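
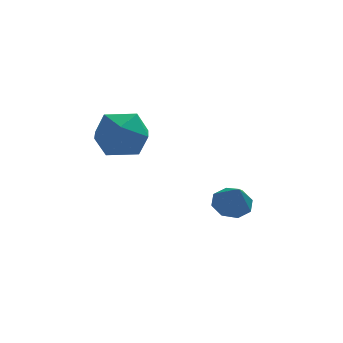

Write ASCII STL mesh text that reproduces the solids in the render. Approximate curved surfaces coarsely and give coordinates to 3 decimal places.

solid 
facet normal 0.029 0.535 0.845
outer loop
vertex -0.018 -2.555 2.073
vertex -0.625 -3.26 2.54
vertex 0.41 -3.363 2.57
endloop
endfacet
facet normal 0.628 0.621 0.468
outer loop
vertex -0.018 -2.555 2.073
vertex 0.41 -3.363 2.57
vertex 0.791 -3.056 1.652
endloop
endfacet
facet normal 0.451 0.875 -0.174
outer loop
vertex -0.018 -2.555 2.073
vertex 0.791 -3.056 1.652
vertex -0.009 -2.763 1.053
endloop
endfacet
facet normal -0.259 0.946 -0.195
outer loop
vertex -0.018 -2.555 2.073
vertex -0.009 -2.763 1.053
vertex -0.884 -2.889 1.602
endloop
endfacet
facet normal -0.520 0.735 0.434
outer loop
vertex -0.018 -2.555 2.073
vertex -0.884 -2.889 1.602
vertex -0.625 -3.26 2.54
endloop
endfacet
facet normal 0.926 -0.021 0.377
outer loop
vertex 0.791 -3.056 1.652
vertex 0.41 -3.363 2.57
vertex 0.684 -4.071 1.858
endloop
endfacet
facet normal -0.045 -0.161 0.986
outer loop
vertex 0.41 -3.363 2.57
vertex -0.625 -3.26 2.54
vertex -0.191 -4.197 2.407
endloop
endfacet
facet normal -0.932 0.164 0.322
outer loop
vertex -0.625 -3.26 2.54
vertex -0.884 -2.889 1.602
vertex -0.991 -3.904 1.808
endloop
endfacet
facet normal -0.510 0.504 -0.697
outer loop
vertex -0.884 -2.889 1.602
vertex -0.009 -2.763 1.053
vertex -0.61 -3.597 0.89
endloop
endfacet
facet normal 0.639 0.390 -0.663
outer loop
vertex -0.009 -2.763 1.053
vertex 0.791 -3.056 1.652
vertex 0.425 -3.7 0.92
endloop
endfacet
facet normal 0.259 -0.946 0.195
outer loop
vertex -0.182 -4.405 1.387
vertex 0.684 -4.071 1.858
vertex -0.191 -4.197 2.407
endloop
endfacet
facet normal -0.451 -0.875 0.174
outer loop
vertex -0.182 -4.405 1.387
vertex -0.191 -4.197 2.407
vertex -0.991 -3.904 1.808
endloop
endfacet
facet normal -0.628 -0.621 -0.468
outer loop
vertex -0.182 -4.405 1.387
vertex -0.991 -3.904 1.808
vertex -0.61 -3.597 0.89
endloop
endfacet
facet normal -0.029 -0.535 -0.845
outer loop
vertex -0.182 -4.405 1.387
vertex -0.61 -3.597 0.89
vertex 0.425 -3.7 0.92
endloop
endfacet
facet normal 0.520 -0.735 -0.434
outer loop
vertex -0.182 -4.405 1.387
vertex 0.425 -3.7 0.92
vertex 0.684 -4.071 1.858
endloop
endfacet
facet normal 0.510 -0.504 0.697
outer loop
vertex -0.191 -4.197 2.407
vertex 0.684 -4.071 1.858
vertex 0.41 -3.363 2.57
endloop
endfacet
facet normal -0.639 -0.390 0.663
outer loop
vertex -0.991 -3.904 1.808
vertex -0.191 -4.197 2.407
vertex -0.625 -3.26 2.54
endloop
endfacet
facet normal -0.926 0.021 -0.377
outer loop
vertex -0.61 -3.597 0.89
vertex -0.991 -3.904 1.808
vertex -0.884 -2.889 1.602
endloop
endfacet
facet normal 0.045 0.161 -0.986
outer loop
vertex 0.425 -3.7 0.92
vertex -0.61 -3.597 0.89
vertex -0.009 -2.763 1.053
endloop
endfacet
facet normal 0.932 -0.164 -0.322
outer loop
vertex 0.684 -4.071 1.858
vertex 0.425 -3.7 0.92
vertex 0.791 -3.056 1.652
endloop
endfacet
facet normal -0.088 0.568 -0.819
outer loop
vertex 4.264 -2.316 -2.706
vertex 3.685 -1.996 -2.422
vertex 4.394 -1.869 -2.41
endloop
endfacet
facet normal 0.896 -0.395 0.204
outer loop
vertex 4.264 -2.316 -2.706
vertex 4.394 -1.869 -2.41
vertex 3.795 -2.704 -1.398
endloop
endfacet
facet normal -0.087 0.566 -0.820
outer loop
vertex 4.394 -1.869 -2.41
vertex 3.685 -1.996 -2.422
vertex 4.108 -1.496 -2.122
endloop
endfacet
facet normal 0.792 0.150 0.592
outer loop
vertex 4.394 -1.869 -2.41
vertex 4.108 -1.496 -2.122
vertex 3.795 -2.704 -1.398
endloop
endfacet
facet normal -0.089 0.567 -0.819
outer loop
vertex 4.108 -1.496 -2.122
vertex 3.685 -1.996 -2.422
vertex 3.575 -1.416 -2.009
endloop
endfacet
facet normal 0.249 0.449 0.858
outer loop
vertex 4.108 -1.496 -2.122
vertex 3.575 -1.416 -2.009
vertex 3.795 -2.704 -1.398
endloop
endfacet
facet normal -0.088 0.567 -0.819
outer loop
vertex 3.575 -1.416 -2.009
vertex 3.685 -1.996 -2.422
vertex 3.106 -1.675 -2.138
endloop
endfacet
facet normal -0.416 0.331 0.847
outer loop
vertex 3.575 -1.416 -2.009
vertex 3.106 -1.675 -2.138
vertex 3.795 -2.704 -1.398
endloop
endfacet
facet normal -0.087 0.567 -0.819
outer loop
vertex 3.106 -1.675 -2.138
vertex 3.685 -1.996 -2.422
vertex 2.976 -2.122 -2.434
endloop
endfacet
facet normal -0.813 -0.138 0.565
outer loop
vertex 3.106 -1.675 -2.138
vertex 2.976 -2.122 -2.434
vertex 3.795 -2.704 -1.398
endloop
endfacet
facet normal -0.087 0.566 -0.820
outer loop
vertex 2.976 -2.122 -2.434
vertex 3.685 -1.996 -2.422
vertex 3.262 -2.495 -2.722
endloop
endfacet
facet normal -0.710 -0.682 0.178
outer loop
vertex 2.976 -2.122 -2.434
vertex 3.262 -2.495 -2.722
vertex 3.795 -2.704 -1.398
endloop
endfacet
facet normal -0.088 0.567 -0.819
outer loop
vertex 3.262 -2.495 -2.722
vertex 3.685 -1.996 -2.422
vertex 3.796 -2.575 -2.835
endloop
endfacet
facet normal -0.166 -0.982 -0.088
outer loop
vertex 3.262 -2.495 -2.722
vertex 3.796 -2.575 -2.835
vertex 3.795 -2.704 -1.398
endloop
endfacet
facet normal -0.088 0.567 -0.819
outer loop
vertex 3.796 -2.575 -2.835
vertex 3.685 -1.996 -2.422
vertex 4.264 -2.316 -2.706
endloop
endfacet
facet normal 0.499 -0.863 -0.077
outer loop
vertex 3.796 -2.575 -2.835
vertex 4.264 -2.316 -2.706
vertex 3.795 -2.704 -1.398
endloop
endfacet

endsolid


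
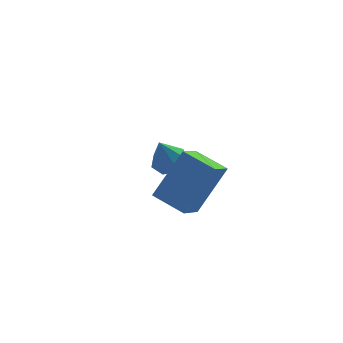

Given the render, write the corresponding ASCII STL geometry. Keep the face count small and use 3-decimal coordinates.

solid 
facet normal -0.629 -0.327 -0.705
outer loop
vertex -4.489 -1.56 1.746
vertex -5.258 -0.606 1.99
vertex -3.763 -0.709 0.703
endloop
endfacet
facet normal 0.615 -0.764 -0.195
outer loop
vertex -2.542 -0.074 2.07
vertex -4.489 -1.56 1.746
vertex -3.763 -0.709 0.703
endloop
endfacet
facet normal -0.629 -0.327 -0.705
outer loop
vertex -3.763 -0.709 0.703
vertex -5.258 -0.606 1.99
vertex -4.533 0.246 0.947
endloop
endfacet
facet normal 0.474 0.557 -0.682
outer loop
vertex -4.533 0.246 0.947
vertex -2.542 -0.074 2.07
vertex -3.763 -0.709 0.703
endloop
endfacet
facet normal -0.474 -0.557 0.682
outer loop
vertex -4.489 -1.56 1.746
vertex -4.037 0.029 3.357
vertex -5.258 -0.606 1.99
endloop
endfacet
facet normal 0.615 -0.764 -0.196
outer loop
vertex -3.267 -0.926 3.113
vertex -4.489 -1.56 1.746
vertex -2.542 -0.074 2.07
endloop
endfacet
facet normal -0.474 -0.557 0.682
outer loop
vertex -3.267 -0.926 3.113
vertex -4.037 0.029 3.357
vertex -4.489 -1.56 1.746
endloop
endfacet
facet normal -0.616 0.763 0.195
outer loop
vertex -5.258 -0.606 1.99
vertex -4.037 0.029 3.357
vertex -4.533 0.246 0.947
endloop
endfacet
facet normal 0.474 0.557 -0.682
outer loop
vertex -3.311 0.88 2.314
vertex -2.542 -0.074 2.07
vertex -4.533 0.246 0.947
endloop
endfacet
facet normal -0.615 0.764 0.195
outer loop
vertex -4.533 0.246 0.947
vertex -4.037 0.029 3.357
vertex -3.311 0.88 2.314
endloop
endfacet
facet normal 0.629 0.327 0.705
outer loop
vertex -3.311 0.88 2.314
vertex -3.267 -0.926 3.113
vertex -2.542 -0.074 2.07
endloop
endfacet
facet normal 0.629 0.327 0.705
outer loop
vertex -4.037 0.029 3.357
vertex -3.267 -0.926 3.113
vertex -3.311 0.88 2.314
endloop
endfacet
facet normal 0.302 0.085 -0.950
outer loop
vertex -2.901 3.042 -0.417
vertex -3.488 3.347 -0.576
vertex -2.907 3.63 -0.366
endloop
endfacet
facet normal 0.742 -0.050 0.669
outer loop
vertex -2.901 3.042 -0.417
vertex -2.907 3.63 -0.366
vertex -3.892 3.233 0.696
endloop
endfacet
facet normal 0.302 0.084 -0.949
outer loop
vertex -2.907 3.63 -0.366
vertex -3.488 3.347 -0.576
vertex -3.35 4.005 -0.474
endloop
endfacet
facet normal 0.409 0.663 0.627
outer loop
vertex -2.907 3.63 -0.366
vertex -3.35 4.005 -0.474
vertex -3.892 3.233 0.696
endloop
endfacet
facet normal 0.301 0.084 -0.950
outer loop
vertex -3.35 4.005 -0.474
vertex -3.488 3.347 -0.576
vertex -3.897 3.884 -0.658
endloop
endfacet
facet normal -0.326 0.851 0.411
outer loop
vertex -3.35 4.005 -0.474
vertex -3.897 3.884 -0.658
vertex -3.892 3.233 0.696
endloop
endfacet
facet normal 0.302 0.085 -0.950
outer loop
vertex -3.897 3.884 -0.658
vertex -3.488 3.347 -0.576
vertex -4.136 3.359 -0.781
endloop
endfacet
facet normal -0.910 0.372 0.182
outer loop
vertex -3.897 3.884 -0.658
vertex -4.136 3.359 -0.781
vertex -3.892 3.233 0.696
endloop
endfacet
facet normal 0.302 0.085 -0.950
outer loop
vertex -4.136 3.359 -0.781
vertex -3.488 3.347 -0.576
vertex -3.888 2.825 -0.75
endloop
endfacet
facet normal -0.904 -0.413 0.114
outer loop
vertex -4.136 3.359 -0.781
vertex -3.888 2.825 -0.75
vertex -3.892 3.233 0.696
endloop
endfacet
facet normal 0.302 0.085 -0.950
outer loop
vertex -3.888 2.825 -0.75
vertex -3.488 3.347 -0.576
vertex -3.338 2.684 -0.588
endloop
endfacet
facet normal -0.310 -0.915 0.257
outer loop
vertex -3.888 2.825 -0.75
vertex -3.338 2.684 -0.588
vertex -3.892 3.233 0.696
endloop
endfacet
facet normal 0.302 0.085 -0.950
outer loop
vertex -3.338 2.684 -0.588
vertex -3.488 3.347 -0.576
vertex -2.901 3.042 -0.417
endloop
endfacet
facet normal 0.421 -0.754 0.504
outer loop
vertex -3.338 2.684 -0.588
vertex -2.901 3.042 -0.417
vertex -3.892 3.233 0.696
endloop
endfacet

endsolid


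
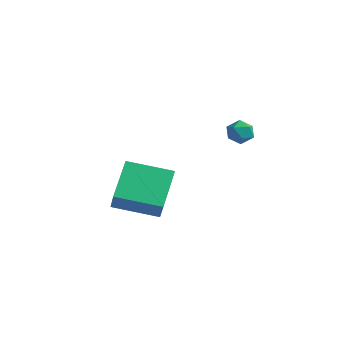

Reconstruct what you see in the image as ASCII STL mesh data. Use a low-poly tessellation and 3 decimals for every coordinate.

solid 
facet normal -0.165 0.976 -0.143
outer loop
vertex -1.861 3.78 -1.06
vertex -2.315 3.774 -0.578
vertex -1.681 3.902 -0.435
endloop
endfacet
facet normal 0.510 0.805 -0.304
outer loop
vertex -1.861 3.78 -1.06
vertex -1.681 3.902 -0.435
vertex -1.303 3.517 -0.82
endloop
endfacet
facet normal 0.495 0.307 -0.813
outer loop
vertex -1.861 3.78 -1.06
vertex -1.303 3.517 -0.82
vertex -1.703 3.153 -1.201
endloop
endfacet
facet normal -0.187 0.170 -0.967
outer loop
vertex -1.861 3.78 -1.06
vertex -1.703 3.153 -1.201
vertex -2.329 3.311 -1.052
endloop
endfacet
facet normal -0.595 0.584 -0.553
outer loop
vertex -1.861 3.78 -1.06
vertex -2.329 3.311 -1.052
vertex -2.315 3.774 -0.578
endloop
endfacet
facet normal 0.809 0.518 0.276
outer loop
vertex -1.303 3.517 -0.82
vertex -1.681 3.902 -0.435
vertex -1.411 3.349 -0.188
endloop
endfacet
facet normal -0.282 0.794 0.539
outer loop
vertex -1.681 3.902 -0.435
vertex -2.315 3.774 -0.578
vertex -2.037 3.507 -0.039
endloop
endfacet
facet normal -0.979 0.158 -0.125
outer loop
vertex -2.315 3.774 -0.578
vertex -2.329 3.311 -1.052
vertex -2.437 3.143 -0.42
endloop
endfacet
facet normal -0.319 -0.512 -0.798
outer loop
vertex -2.329 3.311 -1.052
vertex -1.703 3.153 -1.201
vertex -2.059 2.758 -0.805
endloop
endfacet
facet normal 0.785 -0.289 -0.548
outer loop
vertex -1.703 3.153 -1.201
vertex -1.303 3.517 -0.82
vertex -1.425 2.886 -0.662
endloop
endfacet
facet normal 0.187 -0.170 0.967
outer loop
vertex -1.879 2.88 -0.18
vertex -1.411 3.349 -0.188
vertex -2.037 3.507 -0.039
endloop
endfacet
facet normal -0.495 -0.307 0.813
outer loop
vertex -1.879 2.88 -0.18
vertex -2.037 3.507 -0.039
vertex -2.437 3.143 -0.42
endloop
endfacet
facet normal -0.510 -0.805 0.304
outer loop
vertex -1.879 2.88 -0.18
vertex -2.437 3.143 -0.42
vertex -2.059 2.758 -0.805
endloop
endfacet
facet normal 0.165 -0.976 0.143
outer loop
vertex -1.879 2.88 -0.18
vertex -2.059 2.758 -0.805
vertex -1.425 2.886 -0.662
endloop
endfacet
facet normal 0.595 -0.584 0.553
outer loop
vertex -1.879 2.88 -0.18
vertex -1.425 2.886 -0.662
vertex -1.411 3.349 -0.188
endloop
endfacet
facet normal 0.319 0.512 0.798
outer loop
vertex -2.037 3.507 -0.039
vertex -1.411 3.349 -0.188
vertex -1.681 3.902 -0.435
endloop
endfacet
facet normal -0.785 0.289 0.548
outer loop
vertex -2.437 3.143 -0.42
vertex -2.037 3.507 -0.039
vertex -2.315 3.774 -0.578
endloop
endfacet
facet normal -0.809 -0.518 -0.276
outer loop
vertex -2.059 2.758 -0.805
vertex -2.437 3.143 -0.42
vertex -2.329 3.311 -1.052
endloop
endfacet
facet normal 0.282 -0.794 -0.539
outer loop
vertex -1.425 2.886 -0.662
vertex -2.059 2.758 -0.805
vertex -1.703 3.153 -1.201
endloop
endfacet
facet normal 0.979 -0.158 0.125
outer loop
vertex -1.411 3.349 -0.188
vertex -1.425 2.886 -0.662
vertex -1.303 3.517 -0.82
endloop
endfacet
facet normal -0.446 0.371 -0.814
outer loop
vertex -4.646 -0.875 -2.107
vertex -2.956 0.176 -2.553
vertex -3.952 -2.459 -3.209
endloop
endfacet
facet normal -0.829 -0.515 0.218
outer loop
vertex -3.404 -2.916 -2.207
vertex -4.646 -0.875 -2.107
vertex -3.952 -2.459 -3.209
endloop
endfacet
facet normal -0.446 0.371 -0.814
outer loop
vertex -3.952 -2.459 -3.209
vertex -2.956 0.176 -2.553
vertex -2.262 -1.408 -3.655
endloop
endfacet
facet normal 0.339 -0.772 -0.537
outer loop
vertex -2.262 -1.408 -3.655
vertex -3.404 -2.916 -2.207
vertex -3.952 -2.459 -3.209
endloop
endfacet
facet normal -0.339 0.772 0.537
outer loop
vertex -4.646 -0.875 -2.107
vertex -2.408 -0.281 -1.551
vertex -2.956 0.176 -2.553
endloop
endfacet
facet normal -0.829 -0.515 0.218
outer loop
vertex -4.098 -1.332 -1.105
vertex -4.646 -0.875 -2.107
vertex -3.404 -2.916 -2.207
endloop
endfacet
facet normal -0.339 0.772 0.537
outer loop
vertex -4.098 -1.332 -1.105
vertex -2.408 -0.281 -1.551
vertex -4.646 -0.875 -2.107
endloop
endfacet
facet normal 0.829 0.515 -0.218
outer loop
vertex -2.956 0.176 -2.553
vertex -2.408 -0.281 -1.551
vertex -2.262 -1.408 -3.655
endloop
endfacet
facet normal 0.339 -0.772 -0.537
outer loop
vertex -1.714 -1.865 -2.653
vertex -3.404 -2.916 -2.207
vertex -2.262 -1.408 -3.655
endloop
endfacet
facet normal 0.829 0.515 -0.218
outer loop
vertex -2.262 -1.408 -3.655
vertex -2.408 -0.281 -1.551
vertex -1.714 -1.865 -2.653
endloop
endfacet
facet normal 0.446 -0.371 0.814
outer loop
vertex -1.714 -1.865 -2.653
vertex -4.098 -1.332 -1.105
vertex -3.404 -2.916 -2.207
endloop
endfacet
facet normal 0.446 -0.371 0.814
outer loop
vertex -2.408 -0.281 -1.551
vertex -4.098 -1.332 -1.105
vertex -1.714 -1.865 -2.653
endloop
endfacet

endsolid


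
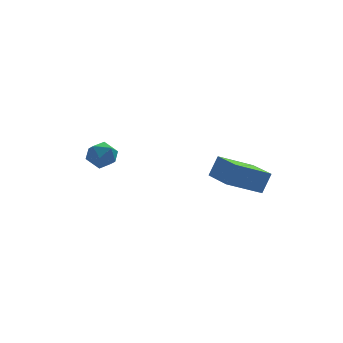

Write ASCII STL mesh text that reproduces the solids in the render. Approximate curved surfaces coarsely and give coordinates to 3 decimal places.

solid 
facet normal -0.891 0.194 0.412
outer loop
vertex -3.588 3.671 -3.079
vertex -3.873 2.941 -3.352
vertex -3.516 2.993 -2.604
endloop
endfacet
facet normal -0.366 0.508 0.780
outer loop
vertex -3.588 3.671 -3.079
vertex -3.516 2.993 -2.604
vertex -2.885 3.531 -2.658
endloop
endfacet
facet normal -0.014 0.941 0.337
outer loop
vertex -3.588 3.671 -3.079
vertex -2.885 3.531 -2.658
vertex -2.853 3.811 -3.439
endloop
endfacet
facet normal -0.321 0.896 -0.306
outer loop
vertex -3.588 3.671 -3.079
vertex -2.853 3.811 -3.439
vertex -3.463 3.446 -3.868
endloop
endfacet
facet normal -0.862 0.434 -0.260
outer loop
vertex -3.588 3.671 -3.079
vertex -3.463 3.446 -3.868
vertex -3.873 2.941 -3.352
endloop
endfacet
facet normal 0.086 -0.001 0.996
outer loop
vertex -2.885 3.531 -2.658
vertex -3.516 2.993 -2.604
vertex -2.737 2.714 -2.672
endloop
endfacet
facet normal -0.763 -0.508 0.399
outer loop
vertex -3.516 2.993 -2.604
vertex -3.873 2.941 -3.352
vertex -3.347 2.349 -3.101
endloop
endfacet
facet normal -0.718 -0.118 -0.686
outer loop
vertex -3.873 2.941 -3.352
vertex -3.463 3.446 -3.868
vertex -3.315 2.629 -3.882
endloop
endfacet
facet normal 0.159 0.629 -0.761
outer loop
vertex -3.463 3.446 -3.868
vertex -2.853 3.811 -3.439
vertex -2.684 3.167 -3.936
endloop
endfacet
facet normal 0.656 0.701 0.278
outer loop
vertex -2.853 3.811 -3.439
vertex -2.885 3.531 -2.658
vertex -2.327 3.219 -3.188
endloop
endfacet
facet normal 0.321 -0.896 0.306
outer loop
vertex -2.612 2.489 -3.461
vertex -2.737 2.714 -2.672
vertex -3.347 2.349 -3.101
endloop
endfacet
facet normal 0.014 -0.941 -0.337
outer loop
vertex -2.612 2.489 -3.461
vertex -3.347 2.349 -3.101
vertex -3.315 2.629 -3.882
endloop
endfacet
facet normal 0.366 -0.508 -0.780
outer loop
vertex -2.612 2.489 -3.461
vertex -3.315 2.629 -3.882
vertex -2.684 3.167 -3.936
endloop
endfacet
facet normal 0.891 -0.194 -0.412
outer loop
vertex -2.612 2.489 -3.461
vertex -2.684 3.167 -3.936
vertex -2.327 3.219 -3.188
endloop
endfacet
facet normal 0.862 -0.434 0.260
outer loop
vertex -2.612 2.489 -3.461
vertex -2.327 3.219 -3.188
vertex -2.737 2.714 -2.672
endloop
endfacet
facet normal -0.159 -0.629 0.761
outer loop
vertex -3.347 2.349 -3.101
vertex -2.737 2.714 -2.672
vertex -3.516 2.993 -2.604
endloop
endfacet
facet normal -0.656 -0.701 -0.278
outer loop
vertex -3.315 2.629 -3.882
vertex -3.347 2.349 -3.101
vertex -3.873 2.941 -3.352
endloop
endfacet
facet normal -0.086 0.001 -0.996
outer loop
vertex -2.684 3.167 -3.936
vertex -3.315 2.629 -3.882
vertex -3.463 3.446 -3.868
endloop
endfacet
facet normal 0.763 0.508 -0.399
outer loop
vertex -2.327 3.219 -3.188
vertex -2.684 3.167 -3.936
vertex -2.853 3.811 -3.439
endloop
endfacet
facet normal 0.718 0.118 0.686
outer loop
vertex -2.737 2.714 -2.672
vertex -2.327 3.219 -3.188
vertex -2.885 3.531 -2.658
endloop
endfacet
facet normal -0.890 -0.080 0.449
outer loop
vertex 1.932 -1.314 -2.351
vertex 1.623 0.455 -2.647
vertex 1.446 -1.568 -3.361
endloop
endfacet
facet normal 0.170 -0.972 0.163
outer loop
vertex 3.137 -1.415 -4.213
vertex 1.932 -1.314 -2.351
vertex 1.446 -1.568 -3.361
endloop
endfacet
facet normal -0.890 -0.080 0.449
outer loop
vertex 1.446 -1.568 -3.361
vertex 1.623 0.455 -2.647
vertex 1.137 0.201 -3.657
endloop
endfacet
facet normal -0.423 -0.221 -0.879
outer loop
vertex 1.137 0.201 -3.657
vertex 3.137 -1.415 -4.213
vertex 1.446 -1.568 -3.361
endloop
endfacet
facet normal 0.423 0.221 0.879
outer loop
vertex 1.932 -1.314 -2.351
vertex 3.314 0.608 -3.499
vertex 1.623 0.455 -2.647
endloop
endfacet
facet normal 0.170 -0.972 0.163
outer loop
vertex 3.623 -1.161 -3.203
vertex 1.932 -1.314 -2.351
vertex 3.137 -1.415 -4.213
endloop
endfacet
facet normal 0.423 0.221 0.879
outer loop
vertex 3.623 -1.161 -3.203
vertex 3.314 0.608 -3.499
vertex 1.932 -1.314 -2.351
endloop
endfacet
facet normal -0.170 0.972 -0.163
outer loop
vertex 1.623 0.455 -2.647
vertex 3.314 0.608 -3.499
vertex 1.137 0.201 -3.657
endloop
endfacet
facet normal -0.423 -0.221 -0.879
outer loop
vertex 2.828 0.354 -4.509
vertex 3.137 -1.415 -4.213
vertex 1.137 0.201 -3.657
endloop
endfacet
facet normal -0.170 0.972 -0.163
outer loop
vertex 1.137 0.201 -3.657
vertex 3.314 0.608 -3.499
vertex 2.828 0.354 -4.509
endloop
endfacet
facet normal 0.890 0.080 -0.449
outer loop
vertex 2.828 0.354 -4.509
vertex 3.623 -1.161 -3.203
vertex 3.137 -1.415 -4.213
endloop
endfacet
facet normal 0.890 0.080 -0.449
outer loop
vertex 3.314 0.608 -3.499
vertex 3.623 -1.161 -3.203
vertex 2.828 0.354 -4.509
endloop
endfacet

endsolid


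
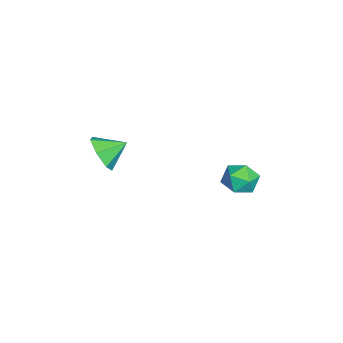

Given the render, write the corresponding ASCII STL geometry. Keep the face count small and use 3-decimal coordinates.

solid 
facet normal 0.246 -0.866 -0.435
outer loop
vertex -0.839 -1.418 1.722
vertex -1.197 -1.848 2.375
vertex -1.563 -1.584 1.643
endloop
endfacet
facet normal -0.147 0.868 -0.473
outer loop
vertex -0.839 -1.418 1.722
vertex -1.563 -1.584 1.643
vertex -1.463 -0.912 2.845
endloop
endfacet
facet normal 0.245 -0.866 -0.435
outer loop
vertex -1.563 -1.584 1.643
vertex -1.197 -1.848 2.375
vertex -2.011 -1.948 2.115
endloop
endfacet
facet normal -0.761 0.591 -0.267
outer loop
vertex -1.563 -1.584 1.643
vertex -2.011 -1.948 2.115
vertex -1.463 -0.912 2.845
endloop
endfacet
facet normal 0.245 -0.867 -0.434
outer loop
vertex -2.011 -1.948 2.115
vertex -1.197 -1.848 2.375
vertex -1.847 -2.237 2.784
endloop
endfacet
facet normal -0.910 0.249 0.331
outer loop
vertex -2.011 -1.948 2.115
vertex -1.847 -2.237 2.784
vertex -1.463 -0.912 2.845
endloop
endfacet
facet normal 0.245 -0.866 -0.435
outer loop
vertex -1.847 -2.237 2.784
vertex -1.197 -1.848 2.375
vertex -1.193 -2.233 3.144
endloop
endfacet
facet normal -0.480 0.099 0.871
outer loop
vertex -1.847 -2.237 2.784
vertex -1.193 -2.233 3.144
vertex -1.463 -0.912 2.845
endloop
endfacet
facet normal 0.246 -0.866 -0.435
outer loop
vertex -1.193 -2.233 3.144
vertex -1.197 -1.848 2.375
vertex -0.543 -1.939 2.926
endloop
endfacet
facet normal 0.202 0.255 0.946
outer loop
vertex -1.193 -2.233 3.144
vertex -0.543 -1.939 2.926
vertex -1.463 -0.912 2.845
endloop
endfacet
facet normal 0.246 -0.866 -0.435
outer loop
vertex -0.543 -1.939 2.926
vertex -1.197 -1.848 2.375
vertex -0.386 -1.576 2.293
endloop
endfacet
facet normal 0.626 0.600 0.499
outer loop
vertex -0.543 -1.939 2.926
vertex -0.386 -1.576 2.293
vertex -1.463 -0.912 2.845
endloop
endfacet
facet normal 0.246 -0.866 -0.435
outer loop
vertex -0.386 -1.576 2.293
vertex -1.197 -1.848 2.375
vertex -0.839 -1.418 1.722
endloop
endfacet
facet normal 0.470 0.873 -0.132
outer loop
vertex -0.386 -1.576 2.293
vertex -0.839 -1.418 1.722
vertex -1.463 -0.912 2.845
endloop
endfacet
facet normal -0.509 0.637 0.579
outer loop
vertex -2.426 3.99 0.397
vertex -3.015 3.454 0.469
vertex -2.412 3.458 0.994
endloop
endfacet
facet normal 0.193 0.735 0.650
outer loop
vertex -2.426 3.99 0.397
vertex -2.412 3.458 0.994
vertex -1.741 3.632 0.598
endloop
endfacet
facet normal 0.462 0.887 0.007
outer loop
vertex -2.426 3.99 0.397
vertex -1.741 3.632 0.598
vertex -1.928 3.735 -0.172
endloop
endfacet
facet normal -0.076 0.883 -0.463
outer loop
vertex -2.426 3.99 0.397
vertex -1.928 3.735 -0.172
vertex -2.715 3.625 -0.252
endloop
endfacet
facet normal -0.676 0.729 -0.109
outer loop
vertex -2.426 3.99 0.397
vertex -2.715 3.625 -0.252
vertex -3.015 3.454 0.469
endloop
endfacet
facet normal 0.482 0.118 0.868
outer loop
vertex -1.741 3.632 0.598
vertex -2.412 3.458 0.994
vertex -1.905 2.875 0.792
endloop
endfacet
facet normal -0.656 -0.042 0.754
outer loop
vertex -2.412 3.458 0.994
vertex -3.015 3.454 0.469
vertex -2.692 2.765 0.712
endloop
endfacet
facet normal -0.927 0.109 -0.360
outer loop
vertex -3.015 3.454 0.469
vertex -2.715 3.625 -0.252
vertex -2.879 2.868 -0.058
endloop
endfacet
facet normal 0.044 0.361 -0.931
outer loop
vertex -2.715 3.625 -0.252
vertex -1.928 3.735 -0.172
vertex -2.208 3.042 -0.454
endloop
endfacet
facet normal 0.914 0.367 -0.173
outer loop
vertex -1.928 3.735 -0.172
vertex -1.741 3.632 0.598
vertex -1.605 3.046 0.071
endloop
endfacet
facet normal 0.076 -0.883 0.463
outer loop
vertex -2.194 2.51 0.143
vertex -1.905 2.875 0.792
vertex -2.692 2.765 0.712
endloop
endfacet
facet normal -0.462 -0.887 -0.007
outer loop
vertex -2.194 2.51 0.143
vertex -2.692 2.765 0.712
vertex -2.879 2.868 -0.058
endloop
endfacet
facet normal -0.193 -0.735 -0.650
outer loop
vertex -2.194 2.51 0.143
vertex -2.879 2.868 -0.058
vertex -2.208 3.042 -0.454
endloop
endfacet
facet normal 0.509 -0.637 -0.579
outer loop
vertex -2.194 2.51 0.143
vertex -2.208 3.042 -0.454
vertex -1.605 3.046 0.071
endloop
endfacet
facet normal 0.676 -0.729 0.109
outer loop
vertex -2.194 2.51 0.143
vertex -1.605 3.046 0.071
vertex -1.905 2.875 0.792
endloop
endfacet
facet normal -0.044 -0.361 0.931
outer loop
vertex -2.692 2.765 0.712
vertex -1.905 2.875 0.792
vertex -2.412 3.458 0.994
endloop
endfacet
facet normal -0.914 -0.367 0.173
outer loop
vertex -2.879 2.868 -0.058
vertex -2.692 2.765 0.712
vertex -3.015 3.454 0.469
endloop
endfacet
facet normal -0.482 -0.118 -0.868
outer loop
vertex -2.208 3.042 -0.454
vertex -2.879 2.868 -0.058
vertex -2.715 3.625 -0.252
endloop
endfacet
facet normal 0.656 0.042 -0.754
outer loop
vertex -1.605 3.046 0.071
vertex -2.208 3.042 -0.454
vertex -1.928 3.735 -0.172
endloop
endfacet
facet normal 0.927 -0.109 0.360
outer loop
vertex -1.905 2.875 0.792
vertex -1.605 3.046 0.071
vertex -1.741 3.632 0.598
endloop
endfacet

endsolid


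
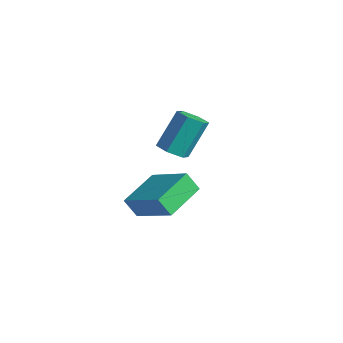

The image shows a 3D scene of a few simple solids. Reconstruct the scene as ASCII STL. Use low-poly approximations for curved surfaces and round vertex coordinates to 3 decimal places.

solid 
facet normal -0.856 -0.150 -0.494
outer loop
vertex 0.556 -1.052 -1.124
vertex 0.067 0.499 -0.747
vertex 0.917 -0.765 -1.837
endloop
endfacet
facet normal 0.293 -0.929 -0.226
outer loop
vertex 2.553 -0.479 -0.893
vertex 0.556 -1.052 -1.124
vertex 0.917 -0.765 -1.837
endloop
endfacet
facet normal -0.856 -0.149 -0.495
outer loop
vertex 0.917 -0.765 -1.837
vertex 0.067 0.499 -0.747
vertex 0.429 0.787 -1.46
endloop
endfacet
facet normal 0.425 0.338 -0.840
outer loop
vertex 0.429 0.787 -1.46
vertex 2.553 -0.479 -0.893
vertex 0.917 -0.765 -1.837
endloop
endfacet
facet normal -0.425 -0.338 0.840
outer loop
vertex 0.556 -1.052 -1.124
vertex 1.703 0.785 0.197
vertex 0.067 0.499 -0.747
endloop
endfacet
facet normal 0.293 -0.929 -0.227
outer loop
vertex 2.191 -0.767 -0.18
vertex 0.556 -1.052 -1.124
vertex 2.553 -0.479 -0.893
endloop
endfacet
facet normal -0.426 -0.338 0.839
outer loop
vertex 2.191 -0.767 -0.18
vertex 1.703 0.785 0.197
vertex 0.556 -1.052 -1.124
endloop
endfacet
facet normal -0.293 0.929 0.226
outer loop
vertex 0.067 0.499 -0.747
vertex 1.703 0.785 0.197
vertex 0.429 0.787 -1.46
endloop
endfacet
facet normal 0.426 0.338 -0.839
outer loop
vertex 2.064 1.072 -0.516
vertex 2.553 -0.479 -0.893
vertex 0.429 0.787 -1.46
endloop
endfacet
facet normal -0.292 0.929 0.226
outer loop
vertex 0.429 0.787 -1.46
vertex 1.703 0.785 0.197
vertex 2.064 1.072 -0.516
endloop
endfacet
facet normal 0.856 0.150 0.495
outer loop
vertex 2.064 1.072 -0.516
vertex 2.191 -0.767 -0.18
vertex 2.553 -0.479 -0.893
endloop
endfacet
facet normal 0.857 0.149 0.494
outer loop
vertex 1.703 0.785 0.197
vertex 2.191 -0.767 -0.18
vertex 2.064 1.072 -0.516
endloop
endfacet
facet normal 0.049 -0.575 -0.817
outer loop
vertex -2.313 3.818 -2.613
vertex -2.676 3.338 -2.297
vertex -2.991 3.821 -2.656
endloop
endfacet
facet normal 0.040 0.818 -0.574
outer loop
vertex -2.313 3.818 -2.613
vertex -2.991 3.821 -2.656
vertex -2.401 4.842 -1.16
endloop
endfacet
facet normal 0.040 0.818 -0.574
outer loop
vertex -2.401 4.842 -1.16
vertex -2.991 3.821 -2.656
vertex -3.079 4.845 -1.203
endloop
endfacet
facet normal -0.049 0.576 0.816
outer loop
vertex -2.401 4.842 -1.16
vertex -3.079 4.845 -1.203
vertex -2.764 4.362 -0.843
endloop
endfacet
facet normal 0.049 -0.575 -0.817
outer loop
vertex -2.991 3.821 -2.656
vertex -2.676 3.338 -2.297
vertex -3.355 3.341 -2.34
endloop
endfacet
facet normal -0.843 0.414 -0.343
outer loop
vertex -2.991 3.821 -2.656
vertex -3.355 3.341 -2.34
vertex -3.079 4.845 -1.203
endloop
endfacet
facet normal -0.843 0.414 -0.343
outer loop
vertex -3.079 4.845 -1.203
vertex -3.355 3.341 -2.34
vertex -3.443 4.365 -0.887
endloop
endfacet
facet normal -0.050 0.576 0.816
outer loop
vertex -3.079 4.845 -1.203
vertex -3.443 4.365 -0.887
vertex -2.764 4.362 -0.843
endloop
endfacet
facet normal 0.049 -0.576 -0.816
outer loop
vertex -3.355 3.341 -2.34
vertex -2.676 3.338 -2.297
vertex -3.039 2.858 -1.98
endloop
endfacet
facet normal -0.884 -0.405 0.232
outer loop
vertex -3.355 3.341 -2.34
vertex -3.039 2.858 -1.98
vertex -3.443 4.365 -0.887
endloop
endfacet
facet normal -0.884 -0.405 0.232
outer loop
vertex -3.443 4.365 -0.887
vertex -3.039 2.858 -1.98
vertex -3.127 3.882 -0.527
endloop
endfacet
facet normal -0.050 0.575 0.816
outer loop
vertex -3.443 4.365 -0.887
vertex -3.127 3.882 -0.527
vertex -2.764 4.362 -0.843
endloop
endfacet
facet normal 0.049 -0.576 -0.816
outer loop
vertex -3.039 2.858 -1.98
vertex -2.676 3.338 -2.297
vertex -2.361 2.855 -1.937
endloop
endfacet
facet normal -0.040 -0.818 0.574
outer loop
vertex -3.039 2.858 -1.98
vertex -2.361 2.855 -1.937
vertex -3.127 3.882 -0.527
endloop
endfacet
facet normal -0.040 -0.818 0.574
outer loop
vertex -3.127 3.882 -0.527
vertex -2.361 2.855 -1.937
vertex -2.449 3.879 -0.484
endloop
endfacet
facet normal -0.049 0.575 0.817
outer loop
vertex -3.127 3.882 -0.527
vertex -2.449 3.879 -0.484
vertex -2.764 4.362 -0.843
endloop
endfacet
facet normal 0.050 -0.576 -0.816
outer loop
vertex -2.361 2.855 -1.937
vertex -2.676 3.338 -2.297
vertex -1.997 3.335 -2.253
endloop
endfacet
facet normal 0.843 -0.414 0.343
outer loop
vertex -2.361 2.855 -1.937
vertex -1.997 3.335 -2.253
vertex -2.449 3.879 -0.484
endloop
endfacet
facet normal 0.843 -0.414 0.343
outer loop
vertex -2.449 3.879 -0.484
vertex -1.997 3.335 -2.253
vertex -2.085 4.359 -0.8
endloop
endfacet
facet normal -0.049 0.575 0.817
outer loop
vertex -2.449 3.879 -0.484
vertex -2.085 4.359 -0.8
vertex -2.764 4.362 -0.843
endloop
endfacet
facet normal 0.050 -0.575 -0.816
outer loop
vertex -1.997 3.335 -2.253
vertex -2.676 3.338 -2.297
vertex -2.313 3.818 -2.613
endloop
endfacet
facet normal 0.884 0.405 -0.232
outer loop
vertex -1.997 3.335 -2.253
vertex -2.313 3.818 -2.613
vertex -2.085 4.359 -0.8
endloop
endfacet
facet normal 0.884 0.405 -0.232
outer loop
vertex -2.085 4.359 -0.8
vertex -2.313 3.818 -2.613
vertex -2.401 4.842 -1.16
endloop
endfacet
facet normal -0.049 0.576 0.816
outer loop
vertex -2.085 4.359 -0.8
vertex -2.401 4.842 -1.16
vertex -2.764 4.362 -0.843
endloop
endfacet

endsolid


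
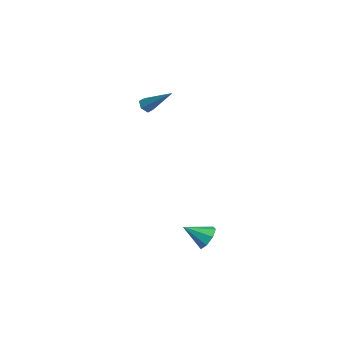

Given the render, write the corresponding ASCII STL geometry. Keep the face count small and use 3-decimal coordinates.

solid 
facet normal -0.598 -0.464 -0.654
outer loop
vertex -4.019 -2.936 1.958
vertex -4.434 -2.851 2.277
vertex -4.306 -2.494 1.907
endloop
endfacet
facet normal 0.704 0.388 -0.595
outer loop
vertex -4.019 -2.936 1.958
vertex -4.306 -2.494 1.907
vertex -3.166 -1.869 3.663
endloop
endfacet
facet normal -0.597 -0.464 -0.654
outer loop
vertex -4.306 -2.494 1.907
vertex -4.434 -2.851 2.277
vertex -4.721 -2.408 2.225
endloop
endfacet
facet normal -0.042 0.950 -0.311
outer loop
vertex -4.306 -2.494 1.907
vertex -4.721 -2.408 2.225
vertex -3.166 -1.869 3.663
endloop
endfacet
facet normal -0.597 -0.464 -0.654
outer loop
vertex -4.721 -2.408 2.225
vertex -4.434 -2.851 2.277
vertex -4.849 -2.765 2.595
endloop
endfacet
facet normal -0.620 0.661 0.423
outer loop
vertex -4.721 -2.408 2.225
vertex -4.849 -2.765 2.595
vertex -3.166 -1.869 3.663
endloop
endfacet
facet normal -0.597 -0.464 -0.654
outer loop
vertex -4.849 -2.765 2.595
vertex -4.434 -2.851 2.277
vertex -4.562 -3.208 2.647
endloop
endfacet
facet normal -0.452 -0.190 0.872
outer loop
vertex -4.849 -2.765 2.595
vertex -4.562 -3.208 2.647
vertex -3.166 -1.869 3.663
endloop
endfacet
facet normal -0.599 -0.462 -0.653
outer loop
vertex -4.562 -3.208 2.647
vertex -4.434 -2.851 2.277
vertex -4.148 -3.294 2.328
endloop
endfacet
facet normal 0.296 -0.754 0.587
outer loop
vertex -4.562 -3.208 2.647
vertex -4.148 -3.294 2.328
vertex -3.166 -1.869 3.663
endloop
endfacet
facet normal -0.598 -0.462 -0.655
outer loop
vertex -4.148 -3.294 2.328
vertex -4.434 -2.851 2.277
vertex -4.019 -2.936 1.958
endloop
endfacet
facet normal 0.873 -0.465 -0.146
outer loop
vertex -4.148 -3.294 2.328
vertex -4.019 -2.936 1.958
vertex -3.166 -1.869 3.663
endloop
endfacet
facet normal 0.406 0.736 -0.541
outer loop
vertex 4.019 -3.023 -3.096
vertex 3.374 -3.027 -3.586
vertex 3.574 -2.637 -2.905
endloop
endfacet
facet normal 0.324 -0.092 0.942
outer loop
vertex 4.019 -3.023 -3.096
vertex 3.574 -2.637 -2.905
vertex 2.766 -4.133 -2.774
endloop
endfacet
facet normal 0.405 0.737 -0.541
outer loop
vertex 3.574 -2.637 -2.905
vertex 3.374 -3.027 -3.586
vertex 3.011 -2.48 -3.112
endloop
endfacet
facet normal -0.278 0.232 0.932
outer loop
vertex 3.574 -2.637 -2.905
vertex 3.011 -2.48 -3.112
vertex 2.766 -4.133 -2.774
endloop
endfacet
facet normal 0.405 0.737 -0.540
outer loop
vertex 3.011 -2.48 -3.112
vertex 3.374 -3.027 -3.586
vertex 2.661 -2.643 -3.597
endloop
endfacet
facet normal -0.824 0.228 0.518
outer loop
vertex 3.011 -2.48 -3.112
vertex 2.661 -2.643 -3.597
vertex 2.766 -4.133 -2.774
endloop
endfacet
facet normal 0.405 0.737 -0.542
outer loop
vertex 2.661 -2.643 -3.597
vertex 3.374 -3.027 -3.586
vertex 2.729 -3.032 -4.075
endloop
endfacet
facet normal -0.993 -0.102 -0.058
outer loop
vertex 2.661 -2.643 -3.597
vertex 2.729 -3.032 -4.075
vertex 2.766 -4.133 -2.774
endloop
endfacet
facet normal 0.405 0.737 -0.541
outer loop
vertex 2.729 -3.032 -4.075
vertex 3.374 -3.027 -3.586
vertex 3.175 -3.418 -4.267
endloop
endfacet
facet normal -0.686 -0.565 -0.458
outer loop
vertex 2.729 -3.032 -4.075
vertex 3.175 -3.418 -4.267
vertex 2.766 -4.133 -2.774
endloop
endfacet
facet normal 0.406 0.736 -0.541
outer loop
vertex 3.175 -3.418 -4.267
vertex 3.374 -3.027 -3.586
vertex 3.737 -3.575 -4.059
endloop
endfacet
facet normal -0.083 -0.890 -0.449
outer loop
vertex 3.175 -3.418 -4.267
vertex 3.737 -3.575 -4.059
vertex 2.766 -4.133 -2.774
endloop
endfacet
facet normal 0.406 0.736 -0.541
outer loop
vertex 3.737 -3.575 -4.059
vertex 3.374 -3.027 -3.586
vertex 4.087 -3.412 -3.575
endloop
endfacet
facet normal 0.462 -0.886 -0.036
outer loop
vertex 3.737 -3.575 -4.059
vertex 4.087 -3.412 -3.575
vertex 2.766 -4.133 -2.774
endloop
endfacet
facet normal 0.406 0.737 -0.541
outer loop
vertex 4.087 -3.412 -3.575
vertex 3.374 -3.027 -3.586
vertex 4.019 -3.023 -3.096
endloop
endfacet
facet normal 0.631 -0.556 0.541
outer loop
vertex 4.087 -3.412 -3.575
vertex 4.019 -3.023 -3.096
vertex 2.766 -4.133 -2.774
endloop
endfacet

endsolid


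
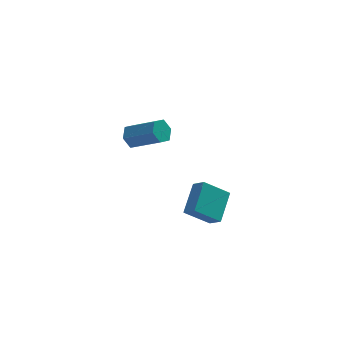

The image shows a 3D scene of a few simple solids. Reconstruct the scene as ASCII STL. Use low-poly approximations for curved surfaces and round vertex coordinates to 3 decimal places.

solid 
facet normal -0.658 0.521 -0.544
outer loop
vertex -1.841 3.023 0.963
vertex -2.139 3.234 1.525
vertex -1.637 3.589 1.258
endloop
endfacet
facet normal 0.689 0.124 -0.714
outer loop
vertex -1.841 3.023 0.963
vertex -1.637 3.589 1.258
vertex -0.644 2.075 1.953
endloop
endfacet
facet normal 0.689 0.124 -0.714
outer loop
vertex -0.644 2.075 1.953
vertex -1.637 3.589 1.258
vertex -0.44 2.641 2.248
endloop
endfacet
facet normal 0.659 -0.521 0.543
outer loop
vertex -0.644 2.075 1.953
vertex -0.44 2.641 2.248
vertex -0.941 2.286 2.515
endloop
endfacet
facet normal -0.658 0.521 -0.544
outer loop
vertex -1.637 3.589 1.258
vertex -2.139 3.234 1.525
vertex -1.935 3.8 1.82
endloop
endfacet
facet normal 0.608 0.793 0.025
outer loop
vertex -1.637 3.589 1.258
vertex -1.935 3.8 1.82
vertex -0.44 2.641 2.248
endloop
endfacet
facet normal 0.608 0.793 0.024
outer loop
vertex -0.44 2.641 2.248
vertex -1.935 3.8 1.82
vertex -0.737 2.852 2.81
endloop
endfacet
facet normal 0.659 -0.521 0.543
outer loop
vertex -0.44 2.641 2.248
vertex -0.737 2.852 2.81
vertex -0.941 2.286 2.515
endloop
endfacet
facet normal -0.659 0.521 -0.543
outer loop
vertex -1.935 3.8 1.82
vertex -2.139 3.234 1.525
vertex -2.436 3.445 2.087
endloop
endfacet
facet normal -0.081 0.669 0.739
outer loop
vertex -1.935 3.8 1.82
vertex -2.436 3.445 2.087
vertex -0.737 2.852 2.81
endloop
endfacet
facet normal -0.081 0.669 0.738
outer loop
vertex -0.737 2.852 2.81
vertex -2.436 3.445 2.087
vertex -1.239 2.497 3.077
endloop
endfacet
facet normal 0.658 -0.521 0.544
outer loop
vertex -0.737 2.852 2.81
vertex -1.239 2.497 3.077
vertex -0.941 2.286 2.515
endloop
endfacet
facet normal -0.659 0.521 -0.543
outer loop
vertex -2.436 3.445 2.087
vertex -2.139 3.234 1.525
vertex -2.64 2.879 1.792
endloop
endfacet
facet normal -0.689 -0.124 0.714
outer loop
vertex -2.436 3.445 2.087
vertex -2.64 2.879 1.792
vertex -1.239 2.497 3.077
endloop
endfacet
facet normal -0.689 -0.124 0.714
outer loop
vertex -1.239 2.497 3.077
vertex -2.64 2.879 1.792
vertex -1.443 1.931 2.782
endloop
endfacet
facet normal 0.658 -0.521 0.544
outer loop
vertex -1.239 2.497 3.077
vertex -1.443 1.931 2.782
vertex -0.941 2.286 2.515
endloop
endfacet
facet normal -0.659 0.521 -0.543
outer loop
vertex -2.64 2.879 1.792
vertex -2.139 3.234 1.525
vertex -2.343 2.668 1.23
endloop
endfacet
facet normal -0.609 -0.793 -0.024
outer loop
vertex -2.64 2.879 1.792
vertex -2.343 2.668 1.23
vertex -1.443 1.931 2.782
endloop
endfacet
facet normal -0.608 -0.794 -0.024
outer loop
vertex -1.443 1.931 2.782
vertex -2.343 2.668 1.23
vertex -1.145 1.72 2.22
endloop
endfacet
facet normal 0.658 -0.521 0.544
outer loop
vertex -1.443 1.931 2.782
vertex -1.145 1.72 2.22
vertex -0.941 2.286 2.515
endloop
endfacet
facet normal -0.658 0.521 -0.544
outer loop
vertex -2.343 2.668 1.23
vertex -2.139 3.234 1.525
vertex -1.841 3.023 0.963
endloop
endfacet
facet normal 0.081 -0.669 -0.739
outer loop
vertex -2.343 2.668 1.23
vertex -1.841 3.023 0.963
vertex -1.145 1.72 2.22
endloop
endfacet
facet normal 0.081 -0.669 -0.739
outer loop
vertex -1.145 1.72 2.22
vertex -1.841 3.023 0.963
vertex -0.644 2.075 1.953
endloop
endfacet
facet normal 0.659 -0.521 0.543
outer loop
vertex -1.145 1.72 2.22
vertex -0.644 2.075 1.953
vertex -0.941 2.286 2.515
endloop
endfacet
facet normal -0.788 0.110 0.606
outer loop
vertex -0.827 -3.531 2.057
vertex -0.104 -2.296 2.774
vertex -1.178 -3.005 1.505
endloop
endfacet
facet normal -0.452 -0.771 -0.448
outer loop
vertex -0.036 -3.164 0.626
vertex -0.827 -3.531 2.057
vertex -1.178 -3.005 1.505
endloop
endfacet
facet normal -0.788 0.110 0.606
outer loop
vertex -1.178 -3.005 1.505
vertex -0.104 -2.296 2.774
vertex -0.456 -1.77 2.221
endloop
endfacet
facet normal -0.419 0.626 -0.658
outer loop
vertex -0.456 -1.77 2.221
vertex -0.036 -3.164 0.626
vertex -1.178 -3.005 1.505
endloop
endfacet
facet normal 0.419 -0.627 0.657
outer loop
vertex -0.827 -3.531 2.057
vertex 1.038 -2.455 1.895
vertex -0.104 -2.296 2.774
endloop
endfacet
facet normal -0.451 -0.772 -0.447
outer loop
vertex 0.316 -3.69 1.179
vertex -0.827 -3.531 2.057
vertex -0.036 -3.164 0.626
endloop
endfacet
facet normal 0.418 -0.626 0.658
outer loop
vertex 0.316 -3.69 1.179
vertex 1.038 -2.455 1.895
vertex -0.827 -3.531 2.057
endloop
endfacet
facet normal 0.452 0.772 0.447
outer loop
vertex -0.104 -2.296 2.774
vertex 1.038 -2.455 1.895
vertex -0.456 -1.77 2.221
endloop
endfacet
facet normal -0.418 0.627 -0.658
outer loop
vertex 0.687 -1.929 1.343
vertex -0.036 -3.164 0.626
vertex -0.456 -1.77 2.221
endloop
endfacet
facet normal 0.452 0.772 0.448
outer loop
vertex -0.456 -1.77 2.221
vertex 1.038 -2.455 1.895
vertex 0.687 -1.929 1.343
endloop
endfacet
facet normal 0.788 -0.110 -0.606
outer loop
vertex 0.687 -1.929 1.343
vertex 0.316 -3.69 1.179
vertex -0.036 -3.164 0.626
endloop
endfacet
facet normal 0.788 -0.110 -0.606
outer loop
vertex 1.038 -2.455 1.895
vertex 0.316 -3.69 1.179
vertex 0.687 -1.929 1.343
endloop
endfacet

endsolid


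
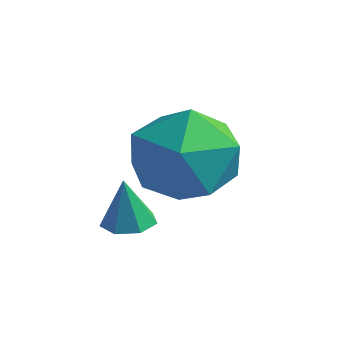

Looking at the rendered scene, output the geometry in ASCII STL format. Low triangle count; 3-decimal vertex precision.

solid 
facet normal 0.015 0.102 -0.995
outer loop
vertex -2.95 -2.303 -2.3
vertex -3.452 -2.104 -2.287
vertex -2.983 -1.838 -2.253
endloop
endfacet
facet normal 0.909 0.022 0.416
outer loop
vertex -2.95 -2.303 -2.3
vertex -2.983 -1.838 -2.253
vertex -3.468 -2.216 -1.173
endloop
endfacet
facet normal 0.015 0.101 -0.995
outer loop
vertex -2.983 -1.838 -2.253
vertex -3.452 -2.104 -2.287
vertex -3.369 -1.573 -2.232
endloop
endfacet
facet normal 0.514 0.711 0.480
outer loop
vertex -2.983 -1.838 -2.253
vertex -3.369 -1.573 -2.232
vertex -3.468 -2.216 -1.173
endloop
endfacet
facet normal 0.014 0.101 -0.995
outer loop
vertex -3.369 -1.573 -2.232
vertex -3.452 -2.104 -2.287
vertex -3.817 -1.708 -2.252
endloop
endfacet
facet normal -0.273 0.833 0.481
outer loop
vertex -3.369 -1.573 -2.232
vertex -3.817 -1.708 -2.252
vertex -3.468 -2.216 -1.173
endloop
endfacet
facet normal 0.015 0.102 -0.995
outer loop
vertex -3.817 -1.708 -2.252
vertex -3.452 -2.104 -2.287
vertex -3.991 -2.141 -2.299
endloop
endfacet
facet normal -0.858 0.299 0.418
outer loop
vertex -3.817 -1.708 -2.252
vertex -3.991 -2.141 -2.299
vertex -3.468 -2.216 -1.173
endloop
endfacet
facet normal 0.015 0.100 -0.995
outer loop
vertex -3.991 -2.141 -2.299
vertex -3.452 -2.104 -2.287
vertex -3.758 -2.546 -2.336
endloop
endfacet
facet normal -0.802 -0.492 0.340
outer loop
vertex -3.991 -2.141 -2.299
vertex -3.758 -2.546 -2.336
vertex -3.468 -2.216 -1.173
endloop
endfacet
facet normal 0.014 0.101 -0.995
outer loop
vertex -3.758 -2.546 -2.336
vertex -3.452 -2.104 -2.287
vertex -3.295 -2.618 -2.337
endloop
endfacet
facet normal -0.146 -0.942 0.304
outer loop
vertex -3.758 -2.546 -2.336
vertex -3.295 -2.618 -2.337
vertex -3.468 -2.216 -1.173
endloop
endfacet
facet normal 0.014 0.101 -0.995
outer loop
vertex -3.295 -2.618 -2.337
vertex -3.452 -2.104 -2.287
vertex -2.95 -2.303 -2.3
endloop
endfacet
facet normal 0.615 -0.713 0.338
outer loop
vertex -3.295 -2.618 -2.337
vertex -2.95 -2.303 -2.3
vertex -3.468 -2.216 -1.173
endloop
endfacet
facet normal -0.533 -0.126 0.837
outer loop
vertex -3.533 -1.177 0.075
vertex -3.157 -2.313 0.144
vertex -2.529 -1.441 0.675
endloop
endfacet
facet normal -0.316 0.552 0.772
outer loop
vertex -3.533 -1.177 0.075
vertex -2.529 -1.441 0.675
vertex -2.568 -0.474 -0.032
endloop
endfacet
facet normal -0.570 0.807 0.156
outer loop
vertex -3.533 -1.177 0.075
vertex -2.568 -0.474 -0.032
vertex -3.22 -0.748 -1.0
endloop
endfacet
facet normal -0.944 0.287 -0.160
outer loop
vertex -3.533 -1.177 0.075
vertex -3.22 -0.748 -1.0
vertex -3.584 -1.885 -0.891
endloop
endfacet
facet normal -0.921 -0.289 0.261
outer loop
vertex -3.533 -1.177 0.075
vertex -3.584 -1.885 -0.891
vertex -3.157 -2.313 0.144
endloop
endfacet
facet normal 0.396 0.552 0.734
outer loop
vertex -2.568 -0.474 -0.032
vertex -2.529 -1.441 0.675
vertex -1.596 -1.175 -0.029
endloop
endfacet
facet normal 0.045 -0.543 0.838
outer loop
vertex -2.529 -1.441 0.675
vertex -3.157 -2.313 0.144
vertex -1.96 -2.312 0.08
endloop
endfacet
facet normal -0.582 -0.808 -0.094
outer loop
vertex -3.157 -2.313 0.144
vertex -3.584 -1.885 -0.891
vertex -2.612 -2.586 -0.888
endloop
endfacet
facet normal -0.620 0.124 -0.775
outer loop
vertex -3.584 -1.885 -0.891
vertex -3.22 -0.748 -1.0
vertex -2.651 -1.619 -1.595
endloop
endfacet
facet normal -0.015 0.965 -0.263
outer loop
vertex -3.22 -0.748 -1.0
vertex -2.568 -0.474 -0.032
vertex -2.023 -0.747 -1.064
endloop
endfacet
facet normal 0.944 -0.287 0.160
outer loop
vertex -1.647 -1.883 -0.995
vertex -1.596 -1.175 -0.029
vertex -1.96 -2.312 0.08
endloop
endfacet
facet normal 0.570 -0.807 -0.156
outer loop
vertex -1.647 -1.883 -0.995
vertex -1.96 -2.312 0.08
vertex -2.612 -2.586 -0.888
endloop
endfacet
facet normal 0.316 -0.552 -0.772
outer loop
vertex -1.647 -1.883 -0.995
vertex -2.612 -2.586 -0.888
vertex -2.651 -1.619 -1.595
endloop
endfacet
facet normal 0.533 0.126 -0.837
outer loop
vertex -1.647 -1.883 -0.995
vertex -2.651 -1.619 -1.595
vertex -2.023 -0.747 -1.064
endloop
endfacet
facet normal 0.921 0.289 -0.261
outer loop
vertex -1.647 -1.883 -0.995
vertex -2.023 -0.747 -1.064
vertex -1.596 -1.175 -0.029
endloop
endfacet
facet normal 0.620 -0.124 0.775
outer loop
vertex -1.96 -2.312 0.08
vertex -1.596 -1.175 -0.029
vertex -2.529 -1.441 0.675
endloop
endfacet
facet normal 0.015 -0.965 0.263
outer loop
vertex -2.612 -2.586 -0.888
vertex -1.96 -2.312 0.08
vertex -3.157 -2.313 0.144
endloop
endfacet
facet normal -0.396 -0.552 -0.734
outer loop
vertex -2.651 -1.619 -1.595
vertex -2.612 -2.586 -0.888
vertex -3.584 -1.885 -0.891
endloop
endfacet
facet normal -0.045 0.543 -0.838
outer loop
vertex -2.023 -0.747 -1.064
vertex -2.651 -1.619 -1.595
vertex -3.22 -0.748 -1.0
endloop
endfacet
facet normal 0.582 0.808 0.094
outer loop
vertex -1.596 -1.175 -0.029
vertex -2.023 -0.747 -1.064
vertex -2.568 -0.474 -0.032
endloop
endfacet

endsolid


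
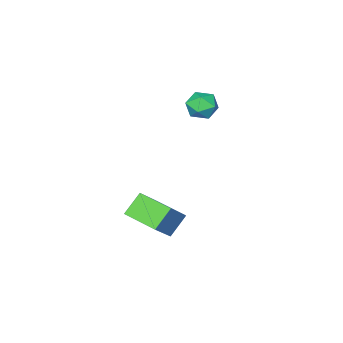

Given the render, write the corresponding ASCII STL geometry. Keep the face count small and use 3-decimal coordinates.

solid 
facet normal -0.369 0.875 -0.312
outer loop
vertex -2.798 -0.152 2.612
vertex -3.646 -0.384 2.964
vertex -3.018 0.074 3.505
endloop
endfacet
facet normal 0.325 0.933 -0.156
outer loop
vertex -2.798 -0.152 2.612
vertex -3.018 0.074 3.505
vertex -2.157 -0.26 3.3
endloop
endfacet
facet normal 0.682 0.468 -0.562
outer loop
vertex -2.798 -0.152 2.612
vertex -2.157 -0.26 3.3
vertex -2.252 -0.924 2.632
endloop
endfacet
facet normal 0.209 0.123 -0.970
outer loop
vertex -2.798 -0.152 2.612
vertex -2.252 -0.924 2.632
vertex -3.172 -1.0 2.424
endloop
endfacet
facet normal -0.441 0.375 -0.815
outer loop
vertex -2.798 -0.152 2.612
vertex -3.172 -1.0 2.424
vertex -3.646 -0.384 2.964
endloop
endfacet
facet normal 0.413 0.742 0.527
outer loop
vertex -2.157 -0.26 3.3
vertex -3.018 0.074 3.505
vertex -2.608 -0.56 4.076
endloop
endfacet
facet normal -0.709 0.649 0.274
outer loop
vertex -3.018 0.074 3.505
vertex -3.646 -0.384 2.964
vertex -3.528 -0.636 3.868
endloop
endfacet
facet normal -0.825 -0.160 -0.542
outer loop
vertex -3.646 -0.384 2.964
vertex -3.172 -1.0 2.424
vertex -3.623 -1.3 3.2
endloop
endfacet
facet normal 0.226 -0.567 -0.792
outer loop
vertex -3.172 -1.0 2.424
vertex -2.252 -0.924 2.632
vertex -2.762 -1.634 2.995
endloop
endfacet
facet normal 0.991 -0.009 -0.132
outer loop
vertex -2.252 -0.924 2.632
vertex -2.157 -0.26 3.3
vertex -2.134 -1.176 3.536
endloop
endfacet
facet normal -0.209 -0.123 0.970
outer loop
vertex -2.982 -1.408 3.888
vertex -2.608 -0.56 4.076
vertex -3.528 -0.636 3.868
endloop
endfacet
facet normal -0.682 -0.468 0.562
outer loop
vertex -2.982 -1.408 3.888
vertex -3.528 -0.636 3.868
vertex -3.623 -1.3 3.2
endloop
endfacet
facet normal -0.325 -0.933 0.156
outer loop
vertex -2.982 -1.408 3.888
vertex -3.623 -1.3 3.2
vertex -2.762 -1.634 2.995
endloop
endfacet
facet normal 0.369 -0.875 0.312
outer loop
vertex -2.982 -1.408 3.888
vertex -2.762 -1.634 2.995
vertex -2.134 -1.176 3.536
endloop
endfacet
facet normal 0.441 -0.375 0.815
outer loop
vertex -2.982 -1.408 3.888
vertex -2.134 -1.176 3.536
vertex -2.608 -0.56 4.076
endloop
endfacet
facet normal -0.226 0.567 0.792
outer loop
vertex -3.528 -0.636 3.868
vertex -2.608 -0.56 4.076
vertex -3.018 0.074 3.505
endloop
endfacet
facet normal -0.991 0.009 0.132
outer loop
vertex -3.623 -1.3 3.2
vertex -3.528 -0.636 3.868
vertex -3.646 -0.384 2.964
endloop
endfacet
facet normal -0.413 -0.742 -0.527
outer loop
vertex -2.762 -1.634 2.995
vertex -3.623 -1.3 3.2
vertex -3.172 -1.0 2.424
endloop
endfacet
facet normal 0.709 -0.649 -0.274
outer loop
vertex -2.134 -1.176 3.536
vertex -2.762 -1.634 2.995
vertex -2.252 -0.924 2.632
endloop
endfacet
facet normal 0.825 0.160 0.542
outer loop
vertex -2.608 -0.56 4.076
vertex -2.134 -1.176 3.536
vertex -2.157 -0.26 3.3
endloop
endfacet
facet normal -0.715 -0.045 0.698
outer loop
vertex 1.181 -0.742 -1.501
vertex 0.788 1.189 -1.778
vertex -0.214 -1.236 -2.962
endloop
endfacet
facet normal 0.197 -0.970 0.140
outer loop
vertex 0.852 -1.169 -4.002
vertex 1.181 -0.742 -1.501
vertex -0.214 -1.236 -2.962
endloop
endfacet
facet normal -0.715 -0.045 0.698
outer loop
vertex -0.214 -1.236 -2.962
vertex 0.788 1.189 -1.778
vertex -0.607 0.695 -3.24
endloop
endfacet
facet normal -0.671 -0.238 -0.703
outer loop
vertex -0.607 0.695 -3.24
vertex 0.852 -1.169 -4.002
vertex -0.214 -1.236 -2.962
endloop
endfacet
facet normal 0.671 0.237 0.703
outer loop
vertex 1.181 -0.742 -1.501
vertex 1.854 1.256 -2.818
vertex 0.788 1.189 -1.778
endloop
endfacet
facet normal 0.197 -0.970 0.140
outer loop
vertex 2.247 -0.675 -2.54
vertex 1.181 -0.742 -1.501
vertex 0.852 -1.169 -4.002
endloop
endfacet
facet normal 0.670 0.238 0.703
outer loop
vertex 2.247 -0.675 -2.54
vertex 1.854 1.256 -2.818
vertex 1.181 -0.742 -1.501
endloop
endfacet
facet normal -0.197 0.970 -0.140
outer loop
vertex 0.788 1.189 -1.778
vertex 1.854 1.256 -2.818
vertex -0.607 0.695 -3.24
endloop
endfacet
facet normal -0.670 -0.237 -0.703
outer loop
vertex 0.459 0.762 -4.279
vertex 0.852 -1.169 -4.002
vertex -0.607 0.695 -3.24
endloop
endfacet
facet normal -0.197 0.970 -0.140
outer loop
vertex -0.607 0.695 -3.24
vertex 1.854 1.256 -2.818
vertex 0.459 0.762 -4.279
endloop
endfacet
facet normal 0.715 0.045 -0.698
outer loop
vertex 0.459 0.762 -4.279
vertex 2.247 -0.675 -2.54
vertex 0.852 -1.169 -4.002
endloop
endfacet
facet normal 0.715 0.045 -0.698
outer loop
vertex 1.854 1.256 -2.818
vertex 2.247 -0.675 -2.54
vertex 0.459 0.762 -4.279
endloop
endfacet

endsolid


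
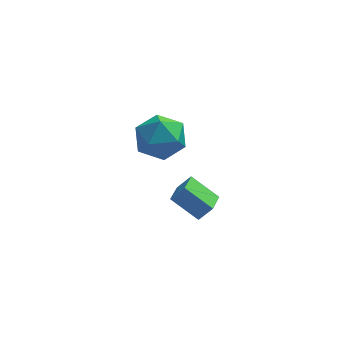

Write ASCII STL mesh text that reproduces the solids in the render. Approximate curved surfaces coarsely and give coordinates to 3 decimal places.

solid 
facet normal -0.756 0.300 0.582
outer loop
vertex 0.755 -2.08 3.249
vertex 0.984 -1.069 3.026
vertex 0.205 -2.109 2.55
endloop
endfacet
facet normal -0.217 -0.953 0.210
outer loop
vertex 1.316 -2.551 1.694
vertex 0.755 -2.08 3.249
vertex 0.205 -2.109 2.55
endloop
endfacet
facet normal -0.756 0.300 0.581
outer loop
vertex 0.205 -2.109 2.55
vertex 0.984 -1.069 3.026
vertex 0.434 -1.099 2.326
endloop
endfacet
facet normal -0.618 -0.034 -0.785
outer loop
vertex 0.434 -1.099 2.326
vertex 1.316 -2.551 1.694
vertex 0.205 -2.109 2.55
endloop
endfacet
facet normal 0.618 0.033 0.785
outer loop
vertex 0.755 -2.08 3.249
vertex 2.095 -1.511 2.17
vertex 0.984 -1.069 3.026
endloop
endfacet
facet normal -0.216 -0.953 0.211
outer loop
vertex 1.866 -2.521 2.394
vertex 0.755 -2.08 3.249
vertex 1.316 -2.551 1.694
endloop
endfacet
facet normal 0.618 0.034 0.785
outer loop
vertex 1.866 -2.521 2.394
vertex 2.095 -1.511 2.17
vertex 0.755 -2.08 3.249
endloop
endfacet
facet normal 0.217 0.953 -0.211
outer loop
vertex 0.984 -1.069 3.026
vertex 2.095 -1.511 2.17
vertex 0.434 -1.099 2.326
endloop
endfacet
facet normal -0.618 -0.033 -0.786
outer loop
vertex 1.545 -1.54 1.471
vertex 1.316 -2.551 1.694
vertex 0.434 -1.099 2.326
endloop
endfacet
facet normal 0.217 0.953 -0.210
outer loop
vertex 0.434 -1.099 2.326
vertex 2.095 -1.511 2.17
vertex 1.545 -1.54 1.471
endloop
endfacet
facet normal 0.756 -0.300 -0.581
outer loop
vertex 1.545 -1.54 1.471
vertex 1.866 -2.521 2.394
vertex 1.316 -2.551 1.694
endloop
endfacet
facet normal 0.756 -0.300 -0.582
outer loop
vertex 2.095 -1.511 2.17
vertex 1.866 -2.521 2.394
vertex 1.545 -1.54 1.471
endloop
endfacet
facet normal -0.538 -0.373 0.756
outer loop
vertex -1.439 3.303 2.122
vertex -0.858 2.226 2.004
vertex -0.405 3.09 2.753
endloop
endfacet
facet normal -0.441 0.330 0.835
outer loop
vertex -1.439 3.303 2.122
vertex -0.405 3.09 2.753
vertex -0.587 4.186 2.224
endloop
endfacet
facet normal -0.710 0.655 0.259
outer loop
vertex -1.439 3.303 2.122
vertex -0.587 4.186 2.224
vertex -1.153 3.998 1.148
endloop
endfacet
facet normal -0.972 0.154 -0.176
outer loop
vertex -1.439 3.303 2.122
vertex -1.153 3.998 1.148
vertex -1.32 2.787 1.011
endloop
endfacet
facet normal -0.866 -0.482 0.131
outer loop
vertex -1.439 3.303 2.122
vertex -1.32 2.787 1.011
vertex -0.858 2.226 2.004
endloop
endfacet
facet normal 0.261 0.454 0.852
outer loop
vertex -0.587 4.186 2.224
vertex -0.405 3.09 2.753
vertex 0.52 3.653 2.169
endloop
endfacet
facet normal 0.105 -0.682 0.724
outer loop
vertex -0.405 3.09 2.753
vertex -0.858 2.226 2.004
vertex 0.353 2.442 2.032
endloop
endfacet
facet normal -0.427 -0.858 -0.286
outer loop
vertex -0.858 2.226 2.004
vertex -1.32 2.787 1.011
vertex -0.213 2.254 0.956
endloop
endfacet
facet normal -0.598 0.171 -0.783
outer loop
vertex -1.32 2.787 1.011
vertex -1.153 3.998 1.148
vertex -0.395 3.35 0.427
endloop
endfacet
facet normal -0.173 0.982 -0.080
outer loop
vertex -1.153 3.998 1.148
vertex -0.587 4.186 2.224
vertex 0.058 4.214 1.176
endloop
endfacet
facet normal 0.972 -0.154 0.176
outer loop
vertex 0.639 3.137 1.058
vertex 0.52 3.653 2.169
vertex 0.353 2.442 2.032
endloop
endfacet
facet normal 0.710 -0.655 -0.259
outer loop
vertex 0.639 3.137 1.058
vertex 0.353 2.442 2.032
vertex -0.213 2.254 0.956
endloop
endfacet
facet normal 0.441 -0.330 -0.835
outer loop
vertex 0.639 3.137 1.058
vertex -0.213 2.254 0.956
vertex -0.395 3.35 0.427
endloop
endfacet
facet normal 0.538 0.373 -0.756
outer loop
vertex 0.639 3.137 1.058
vertex -0.395 3.35 0.427
vertex 0.058 4.214 1.176
endloop
endfacet
facet normal 0.866 0.482 -0.131
outer loop
vertex 0.639 3.137 1.058
vertex 0.058 4.214 1.176
vertex 0.52 3.653 2.169
endloop
endfacet
facet normal 0.598 -0.171 0.783
outer loop
vertex 0.353 2.442 2.032
vertex 0.52 3.653 2.169
vertex -0.405 3.09 2.753
endloop
endfacet
facet normal 0.173 -0.982 0.080
outer loop
vertex -0.213 2.254 0.956
vertex 0.353 2.442 2.032
vertex -0.858 2.226 2.004
endloop
endfacet
facet normal -0.261 -0.454 -0.852
outer loop
vertex -0.395 3.35 0.427
vertex -0.213 2.254 0.956
vertex -1.32 2.787 1.011
endloop
endfacet
facet normal -0.105 0.682 -0.724
outer loop
vertex 0.058 4.214 1.176
vertex -0.395 3.35 0.427
vertex -1.153 3.998 1.148
endloop
endfacet
facet normal 0.427 0.858 0.286
outer loop
vertex 0.52 3.653 2.169
vertex 0.058 4.214 1.176
vertex -0.587 4.186 2.224
endloop
endfacet

endsolid


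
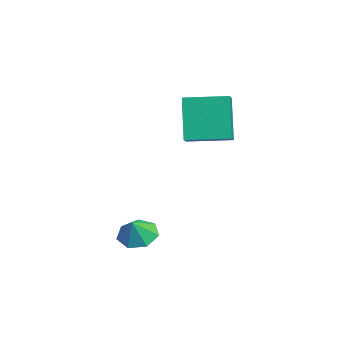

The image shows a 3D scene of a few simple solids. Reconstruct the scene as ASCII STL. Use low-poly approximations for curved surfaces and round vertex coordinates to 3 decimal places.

solid 
facet normal -0.528 0.270 -0.806
outer loop
vertex 2.71 0.569 -2.549
vertex 2.023 0.306 -2.187
vertex 2.363 1.052 -2.16
endloop
endfacet
facet normal 0.873 0.392 0.292
outer loop
vertex 2.71 0.569 -2.549
vertex 2.363 1.052 -2.16
vertex 2.557 0.034 -1.373
endloop
endfacet
facet normal -0.529 0.270 -0.805
outer loop
vertex 2.363 1.052 -2.16
vertex 2.023 0.306 -2.187
vertex 1.76 0.974 -1.79
endloop
endfacet
facet normal 0.354 0.613 0.706
outer loop
vertex 2.363 1.052 -2.16
vertex 1.76 0.974 -1.79
vertex 2.557 0.034 -1.373
endloop
endfacet
facet normal -0.529 0.270 -0.805
outer loop
vertex 1.76 0.974 -1.79
vertex 2.023 0.306 -2.187
vertex 1.355 0.393 -1.719
endloop
endfacet
facet normal -0.197 0.253 0.947
outer loop
vertex 1.76 0.974 -1.79
vertex 1.355 0.393 -1.719
vertex 2.557 0.034 -1.373
endloop
endfacet
facet normal -0.529 0.270 -0.805
outer loop
vertex 1.355 0.393 -1.719
vertex 2.023 0.306 -2.187
vertex 1.454 -0.253 -2.001
endloop
endfacet
facet normal -0.365 -0.419 0.832
outer loop
vertex 1.355 0.393 -1.719
vertex 1.454 -0.253 -2.001
vertex 2.557 0.034 -1.373
endloop
endfacet
facet normal -0.528 0.270 -0.805
outer loop
vertex 1.454 -0.253 -2.001
vertex 2.023 0.306 -2.187
vertex 1.981 -0.478 -2.422
endloop
endfacet
facet normal -0.023 -0.893 0.449
outer loop
vertex 1.454 -0.253 -2.001
vertex 1.981 -0.478 -2.422
vertex 2.557 0.034 -1.373
endloop
endfacet
facet normal -0.527 0.270 -0.806
outer loop
vertex 1.981 -0.478 -2.422
vertex 2.023 0.306 -2.187
vertex 2.541 -0.112 -2.666
endloop
endfacet
facet normal 0.571 -0.817 0.085
outer loop
vertex 1.981 -0.478 -2.422
vertex 2.541 -0.112 -2.666
vertex 2.557 0.034 -1.373
endloop
endfacet
facet normal -0.528 0.269 -0.806
outer loop
vertex 2.541 -0.112 -2.666
vertex 2.023 0.306 -2.187
vertex 2.71 0.569 -2.549
endloop
endfacet
facet normal 0.970 -0.243 0.015
outer loop
vertex 2.541 -0.112 -2.666
vertex 2.71 0.569 -2.549
vertex 2.557 0.034 -1.373
endloop
endfacet
facet normal -0.895 0.215 -0.390
outer loop
vertex -2.38 2.589 3.159
vertex -2.004 4.386 3.288
vertex -1.54 2.553 1.213
endloop
endfacet
facet normal -0.205 -0.976 -0.070
outer loop
vertex -0.716 2.354 1.572
vertex -2.38 2.589 3.159
vertex -1.54 2.553 1.213
endloop
endfacet
facet normal -0.895 0.215 -0.390
outer loop
vertex -1.54 2.553 1.213
vertex -2.004 4.386 3.288
vertex -1.164 4.349 1.342
endloop
endfacet
facet normal 0.396 -0.017 -0.918
outer loop
vertex -1.164 4.349 1.342
vertex -0.716 2.354 1.572
vertex -1.54 2.553 1.213
endloop
endfacet
facet normal -0.396 0.017 0.918
outer loop
vertex -2.38 2.589 3.159
vertex -1.18 4.187 3.647
vertex -2.004 4.386 3.288
endloop
endfacet
facet normal -0.204 -0.976 -0.070
outer loop
vertex -1.556 2.391 3.518
vertex -2.38 2.589 3.159
vertex -0.716 2.354 1.572
endloop
endfacet
facet normal -0.396 0.017 0.918
outer loop
vertex -1.556 2.391 3.518
vertex -1.18 4.187 3.647
vertex -2.38 2.589 3.159
endloop
endfacet
facet normal 0.205 0.976 0.070
outer loop
vertex -2.004 4.386 3.288
vertex -1.18 4.187 3.647
vertex -1.164 4.349 1.342
endloop
endfacet
facet normal 0.396 -0.017 -0.918
outer loop
vertex -0.34 4.151 1.701
vertex -0.716 2.354 1.572
vertex -1.164 4.349 1.342
endloop
endfacet
facet normal 0.204 0.976 0.070
outer loop
vertex -1.164 4.349 1.342
vertex -1.18 4.187 3.647
vertex -0.34 4.151 1.701
endloop
endfacet
facet normal 0.895 -0.215 0.390
outer loop
vertex -0.34 4.151 1.701
vertex -1.556 2.391 3.518
vertex -0.716 2.354 1.572
endloop
endfacet
facet normal 0.895 -0.215 0.390
outer loop
vertex -1.18 4.187 3.647
vertex -1.556 2.391 3.518
vertex -0.34 4.151 1.701
endloop
endfacet

endsolid


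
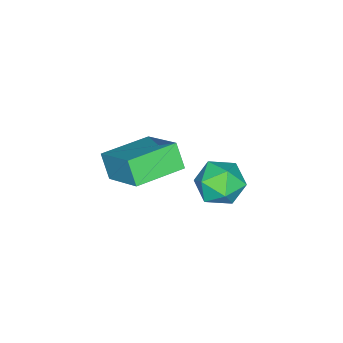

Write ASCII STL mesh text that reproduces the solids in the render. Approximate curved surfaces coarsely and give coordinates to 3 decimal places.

solid 
facet normal -0.899 0.435 -0.044
outer loop
vertex -3.438 -0.503 -1.722
vertex -3.137 0.029 -2.613
vertex -4.15 -2.093 -2.912
endloop
endfacet
facet normal -0.279 -0.492 0.825
outer loop
vertex -2.423 -2.929 -2.827
vertex -3.438 -0.503 -1.722
vertex -4.15 -2.093 -2.912
endloop
endfacet
facet normal -0.899 0.435 -0.044
outer loop
vertex -4.15 -2.093 -2.912
vertex -3.137 0.029 -2.613
vertex -3.849 -1.561 -3.802
endloop
endfacet
facet normal -0.337 -0.754 -0.564
outer loop
vertex -3.849 -1.561 -3.802
vertex -2.423 -2.929 -2.827
vertex -4.15 -2.093 -2.912
endloop
endfacet
facet normal 0.337 0.754 0.564
outer loop
vertex -3.438 -0.503 -1.722
vertex -1.41 -0.807 -2.528
vertex -3.137 0.029 -2.613
endloop
endfacet
facet normal -0.278 -0.492 0.825
outer loop
vertex -1.711 -1.339 -1.638
vertex -3.438 -0.503 -1.722
vertex -2.423 -2.929 -2.827
endloop
endfacet
facet normal 0.337 0.753 0.564
outer loop
vertex -1.711 -1.339 -1.638
vertex -1.41 -0.807 -2.528
vertex -3.438 -0.503 -1.722
endloop
endfacet
facet normal 0.279 0.492 -0.825
outer loop
vertex -3.137 0.029 -2.613
vertex -1.41 -0.807 -2.528
vertex -3.849 -1.561 -3.802
endloop
endfacet
facet normal -0.337 -0.754 -0.564
outer loop
vertex -2.122 -2.397 -3.718
vertex -2.423 -2.929 -2.827
vertex -3.849 -1.561 -3.802
endloop
endfacet
facet normal 0.278 0.492 -0.825
outer loop
vertex -3.849 -1.561 -3.802
vertex -1.41 -0.807 -2.528
vertex -2.122 -2.397 -3.718
endloop
endfacet
facet normal 0.899 -0.435 0.044
outer loop
vertex -2.122 -2.397 -3.718
vertex -1.711 -1.339 -1.638
vertex -2.423 -2.929 -2.827
endloop
endfacet
facet normal 0.899 -0.435 0.044
outer loop
vertex -1.41 -0.807 -2.528
vertex -1.711 -1.339 -1.638
vertex -2.122 -2.397 -3.718
endloop
endfacet
facet normal -0.468 0.589 0.659
outer loop
vertex -2.625 2.731 -1.464
vertex -3.166 1.992 -1.187
vertex -2.333 2.165 -0.75
endloop
endfacet
facet normal 0.204 0.806 0.556
outer loop
vertex -2.625 2.731 -1.464
vertex -2.333 2.165 -0.75
vertex -1.709 2.463 -1.411
endloop
endfacet
facet normal 0.285 0.948 -0.140
outer loop
vertex -2.625 2.731 -1.464
vertex -1.709 2.463 -1.411
vertex -2.156 2.473 -2.257
endloop
endfacet
facet normal -0.335 0.819 -0.465
outer loop
vertex -2.625 2.731 -1.464
vertex -2.156 2.473 -2.257
vertex -3.057 2.183 -2.118
endloop
endfacet
facet normal -0.801 0.597 0.029
outer loop
vertex -2.625 2.731 -1.464
vertex -3.057 2.183 -2.118
vertex -3.166 1.992 -1.187
endloop
endfacet
facet normal 0.639 0.265 0.722
outer loop
vertex -1.709 2.463 -1.411
vertex -2.333 2.165 -0.75
vertex -1.683 1.557 -1.102
endloop
endfacet
facet normal -0.449 -0.086 0.889
outer loop
vertex -2.333 2.165 -0.75
vertex -3.166 1.992 -1.187
vertex -2.584 1.267 -0.963
endloop
endfacet
facet normal -0.989 -0.073 -0.131
outer loop
vertex -3.166 1.992 -1.187
vertex -3.057 2.183 -2.118
vertex -3.031 1.277 -1.809
endloop
endfacet
facet normal -0.235 0.286 -0.929
outer loop
vertex -3.057 2.183 -2.118
vertex -2.156 2.473 -2.257
vertex -2.407 1.575 -2.47
endloop
endfacet
facet normal 0.771 0.495 -0.401
outer loop
vertex -2.156 2.473 -2.257
vertex -1.709 2.463 -1.411
vertex -1.574 1.748 -2.033
endloop
endfacet
facet normal 0.335 -0.819 0.465
outer loop
vertex -2.115 1.009 -1.756
vertex -1.683 1.557 -1.102
vertex -2.584 1.267 -0.963
endloop
endfacet
facet normal -0.285 -0.948 0.140
outer loop
vertex -2.115 1.009 -1.756
vertex -2.584 1.267 -0.963
vertex -3.031 1.277 -1.809
endloop
endfacet
facet normal -0.204 -0.806 -0.556
outer loop
vertex -2.115 1.009 -1.756
vertex -3.031 1.277 -1.809
vertex -2.407 1.575 -2.47
endloop
endfacet
facet normal 0.468 -0.589 -0.659
outer loop
vertex -2.115 1.009 -1.756
vertex -2.407 1.575 -2.47
vertex -1.574 1.748 -2.033
endloop
endfacet
facet normal 0.801 -0.597 -0.029
outer loop
vertex -2.115 1.009 -1.756
vertex -1.574 1.748 -2.033
vertex -1.683 1.557 -1.102
endloop
endfacet
facet normal 0.235 -0.286 0.929
outer loop
vertex -2.584 1.267 -0.963
vertex -1.683 1.557 -1.102
vertex -2.333 2.165 -0.75
endloop
endfacet
facet normal -0.771 -0.495 0.401
outer loop
vertex -3.031 1.277 -1.809
vertex -2.584 1.267 -0.963
vertex -3.166 1.992 -1.187
endloop
endfacet
facet normal -0.639 -0.265 -0.722
outer loop
vertex -2.407 1.575 -2.47
vertex -3.031 1.277 -1.809
vertex -3.057 2.183 -2.118
endloop
endfacet
facet normal 0.449 0.086 -0.889
outer loop
vertex -1.574 1.748 -2.033
vertex -2.407 1.575 -2.47
vertex -2.156 2.473 -2.257
endloop
endfacet
facet normal 0.989 0.073 0.131
outer loop
vertex -1.683 1.557 -1.102
vertex -1.574 1.748 -2.033
vertex -1.709 2.463 -1.411
endloop
endfacet

endsolid


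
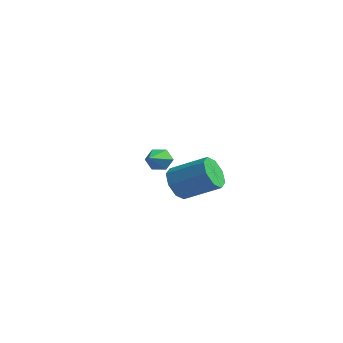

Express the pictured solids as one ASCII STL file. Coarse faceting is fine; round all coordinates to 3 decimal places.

solid 
facet normal -0.452 0.799 -0.396
outer loop
vertex -1.454 3.133 2.064
vertex -1.863 3.139 2.543
vertex -1.325 3.464 2.585
endloop
endfacet
facet normal 0.955 0.077 -0.285
outer loop
vertex -1.454 3.133 2.064
vertex -1.325 3.464 2.585
vertex -0.937 1.501 3.357
endloop
endfacet
facet normal -0.452 0.799 -0.397
outer loop
vertex -1.325 3.464 2.585
vertex -1.863 3.139 2.543
vertex -1.735 3.47 3.063
endloop
endfacet
facet normal 0.706 0.376 0.601
outer loop
vertex -1.325 3.464 2.585
vertex -1.735 3.47 3.063
vertex -0.937 1.501 3.357
endloop
endfacet
facet normal -0.452 0.799 -0.397
outer loop
vertex -1.735 3.47 3.063
vertex -1.863 3.139 2.543
vertex -2.273 3.145 3.022
endloop
endfacet
facet normal -0.132 0.094 0.987
outer loop
vertex -1.735 3.47 3.063
vertex -2.273 3.145 3.022
vertex -0.937 1.501 3.357
endloop
endfacet
facet normal -0.452 0.799 -0.397
outer loop
vertex -2.273 3.145 3.022
vertex -1.863 3.139 2.543
vertex -2.401 2.814 2.502
endloop
endfacet
facet normal -0.723 -0.488 0.489
outer loop
vertex -2.273 3.145 3.022
vertex -2.401 2.814 2.502
vertex -0.937 1.501 3.357
endloop
endfacet
facet normal -0.452 0.799 -0.396
outer loop
vertex -2.401 2.814 2.502
vertex -1.863 3.139 2.543
vertex -1.992 2.808 2.023
endloop
endfacet
facet normal -0.475 -0.786 -0.395
outer loop
vertex -2.401 2.814 2.502
vertex -1.992 2.808 2.023
vertex -0.937 1.501 3.357
endloop
endfacet
facet normal -0.452 0.799 -0.396
outer loop
vertex -1.992 2.808 2.023
vertex -1.863 3.139 2.543
vertex -1.454 3.133 2.064
endloop
endfacet
facet normal 0.364 -0.505 -0.783
outer loop
vertex -1.992 2.808 2.023
vertex -1.454 3.133 2.064
vertex -0.937 1.501 3.357
endloop
endfacet
facet normal -0.797 -0.387 -0.463
outer loop
vertex 3.046 -0.771 2.854
vertex 2.6 -0.685 3.55
vertex 2.753 -0.208 2.888
endloop
endfacet
facet normal 0.389 0.256 -0.885
outer loop
vertex 3.046 -0.771 2.854
vertex 2.753 -0.208 2.888
vertex 4.425 -0.1 3.655
endloop
endfacet
facet normal 0.390 0.255 -0.885
outer loop
vertex 4.425 -0.1 3.655
vertex 2.753 -0.208 2.888
vertex 4.132 0.462 3.688
endloop
endfacet
facet normal 0.797 0.388 0.463
outer loop
vertex 4.425 -0.1 3.655
vertex 4.132 0.462 3.688
vertex 3.98 -0.015 4.35
endloop
endfacet
facet normal -0.797 -0.387 -0.463
outer loop
vertex 2.753 -0.208 2.888
vertex 2.6 -0.685 3.55
vertex 2.371 0.075 3.309
endloop
endfacet
facet normal -0.051 0.807 -0.588
outer loop
vertex 2.753 -0.208 2.888
vertex 2.371 0.075 3.309
vertex 4.132 0.462 3.688
endloop
endfacet
facet normal -0.050 0.806 -0.589
outer loop
vertex 4.132 0.462 3.688
vertex 2.371 0.075 3.309
vertex 3.75 0.746 4.109
endloop
endfacet
facet normal 0.798 0.387 0.462
outer loop
vertex 4.132 0.462 3.688
vertex 3.75 0.746 4.109
vertex 3.98 -0.015 4.35
endloop
endfacet
facet normal -0.797 -0.387 -0.463
outer loop
vertex 2.371 0.075 3.309
vertex 2.6 -0.685 3.55
vertex 2.123 -0.087 3.871
endloop
endfacet
facet normal -0.461 0.886 0.052
outer loop
vertex 2.371 0.075 3.309
vertex 2.123 -0.087 3.871
vertex 3.75 0.746 4.109
endloop
endfacet
facet normal -0.461 0.886 0.053
outer loop
vertex 3.75 0.746 4.109
vertex 2.123 -0.087 3.871
vertex 3.502 0.583 4.672
endloop
endfacet
facet normal 0.797 0.388 0.463
outer loop
vertex 3.75 0.746 4.109
vertex 3.502 0.583 4.672
vertex 3.98 -0.015 4.35
endloop
endfacet
facet normal -0.797 -0.387 -0.463
outer loop
vertex 2.123 -0.087 3.871
vertex 2.6 -0.685 3.55
vertex 2.155 -0.6 4.245
endloop
endfacet
facet normal -0.602 0.446 0.663
outer loop
vertex 2.123 -0.087 3.871
vertex 2.155 -0.6 4.245
vertex 3.502 0.583 4.672
endloop
endfacet
facet normal -0.602 0.446 0.662
outer loop
vertex 3.502 0.583 4.672
vertex 2.155 -0.6 4.245
vertex 3.534 0.071 5.046
endloop
endfacet
facet normal 0.797 0.388 0.463
outer loop
vertex 3.502 0.583 4.672
vertex 3.534 0.071 5.046
vertex 3.98 -0.015 4.35
endloop
endfacet
facet normal -0.797 -0.388 -0.463
outer loop
vertex 2.155 -0.6 4.245
vertex 2.6 -0.685 3.55
vertex 2.448 -1.162 4.212
endloop
endfacet
facet normal -0.390 -0.255 0.885
outer loop
vertex 2.155 -0.6 4.245
vertex 2.448 -1.162 4.212
vertex 3.534 0.071 5.046
endloop
endfacet
facet normal -0.389 -0.256 0.885
outer loop
vertex 3.534 0.071 5.046
vertex 2.448 -1.162 4.212
vertex 3.827 -0.492 5.012
endloop
endfacet
facet normal 0.797 0.387 0.463
outer loop
vertex 3.534 0.071 5.046
vertex 3.827 -0.492 5.012
vertex 3.98 -0.015 4.35
endloop
endfacet
facet normal -0.798 -0.387 -0.462
outer loop
vertex 2.448 -1.162 4.212
vertex 2.6 -0.685 3.55
vertex 2.83 -1.446 3.791
endloop
endfacet
facet normal 0.050 -0.806 0.589
outer loop
vertex 2.448 -1.162 4.212
vertex 2.83 -1.446 3.791
vertex 3.827 -0.492 5.012
endloop
endfacet
facet normal 0.051 -0.807 0.589
outer loop
vertex 3.827 -0.492 5.012
vertex 2.83 -1.446 3.791
vertex 4.209 -0.775 4.591
endloop
endfacet
facet normal 0.797 0.387 0.463
outer loop
vertex 3.827 -0.492 5.012
vertex 4.209 -0.775 4.591
vertex 3.98 -0.015 4.35
endloop
endfacet
facet normal -0.797 -0.388 -0.463
outer loop
vertex 2.83 -1.446 3.791
vertex 2.6 -0.685 3.55
vertex 3.078 -1.283 3.228
endloop
endfacet
facet normal 0.462 -0.885 -0.053
outer loop
vertex 2.83 -1.446 3.791
vertex 3.078 -1.283 3.228
vertex 4.209 -0.775 4.591
endloop
endfacet
facet normal 0.461 -0.886 -0.052
outer loop
vertex 4.209 -0.775 4.591
vertex 3.078 -1.283 3.228
vertex 4.457 -0.613 4.029
endloop
endfacet
facet normal 0.797 0.387 0.463
outer loop
vertex 4.209 -0.775 4.591
vertex 4.457 -0.613 4.029
vertex 3.98 -0.015 4.35
endloop
endfacet
facet normal -0.797 -0.388 -0.463
outer loop
vertex 3.078 -1.283 3.228
vertex 2.6 -0.685 3.55
vertex 3.046 -0.771 2.854
endloop
endfacet
facet normal 0.602 -0.446 -0.662
outer loop
vertex 3.078 -1.283 3.228
vertex 3.046 -0.771 2.854
vertex 4.457 -0.613 4.029
endloop
endfacet
facet normal 0.602 -0.446 -0.663
outer loop
vertex 4.457 -0.613 4.029
vertex 3.046 -0.771 2.854
vertex 4.425 -0.1 3.655
endloop
endfacet
facet normal 0.797 0.387 0.463
outer loop
vertex 4.457 -0.613 4.029
vertex 4.425 -0.1 3.655
vertex 3.98 -0.015 4.35
endloop
endfacet

endsolid
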